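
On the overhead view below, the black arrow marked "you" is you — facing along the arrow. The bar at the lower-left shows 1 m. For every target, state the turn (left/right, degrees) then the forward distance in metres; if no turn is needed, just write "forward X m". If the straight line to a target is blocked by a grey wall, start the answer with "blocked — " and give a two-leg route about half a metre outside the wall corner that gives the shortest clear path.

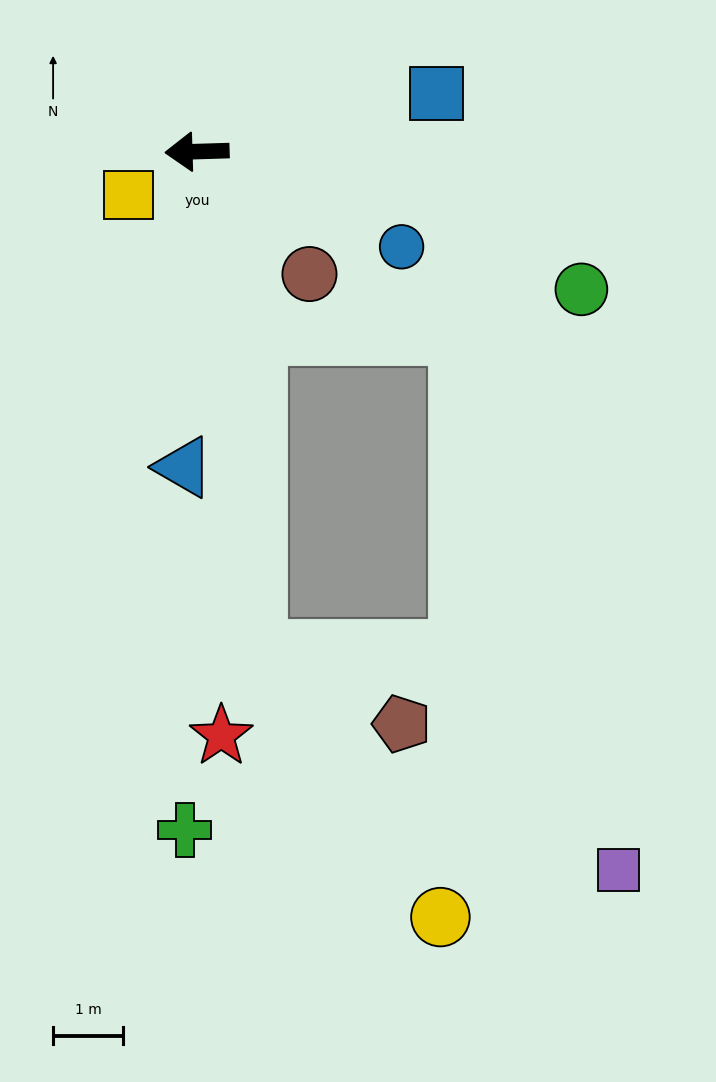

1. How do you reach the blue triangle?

turn left 86°, forward 4.5 m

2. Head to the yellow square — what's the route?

turn left 30°, forward 1.2 m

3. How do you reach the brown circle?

turn left 131°, forward 2.4 m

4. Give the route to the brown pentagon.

blocked — turn left 95°, forward 7.2 m, then turn left 56°, forward 2.3 m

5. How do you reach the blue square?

turn right 168°, forward 3.5 m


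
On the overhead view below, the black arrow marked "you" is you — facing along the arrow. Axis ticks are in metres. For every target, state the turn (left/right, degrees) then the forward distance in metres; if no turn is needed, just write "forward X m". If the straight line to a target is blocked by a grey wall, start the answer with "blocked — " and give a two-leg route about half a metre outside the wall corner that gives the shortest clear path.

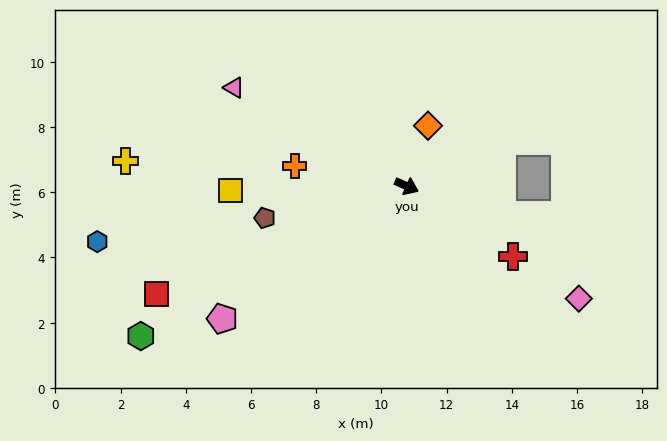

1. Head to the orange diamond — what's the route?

turn left 95°, forward 2.0 m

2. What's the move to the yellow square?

turn right 154°, forward 5.4 m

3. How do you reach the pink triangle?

turn left 174°, forward 6.1 m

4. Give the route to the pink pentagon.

turn right 120°, forward 7.0 m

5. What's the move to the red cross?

turn right 10°, forward 3.9 m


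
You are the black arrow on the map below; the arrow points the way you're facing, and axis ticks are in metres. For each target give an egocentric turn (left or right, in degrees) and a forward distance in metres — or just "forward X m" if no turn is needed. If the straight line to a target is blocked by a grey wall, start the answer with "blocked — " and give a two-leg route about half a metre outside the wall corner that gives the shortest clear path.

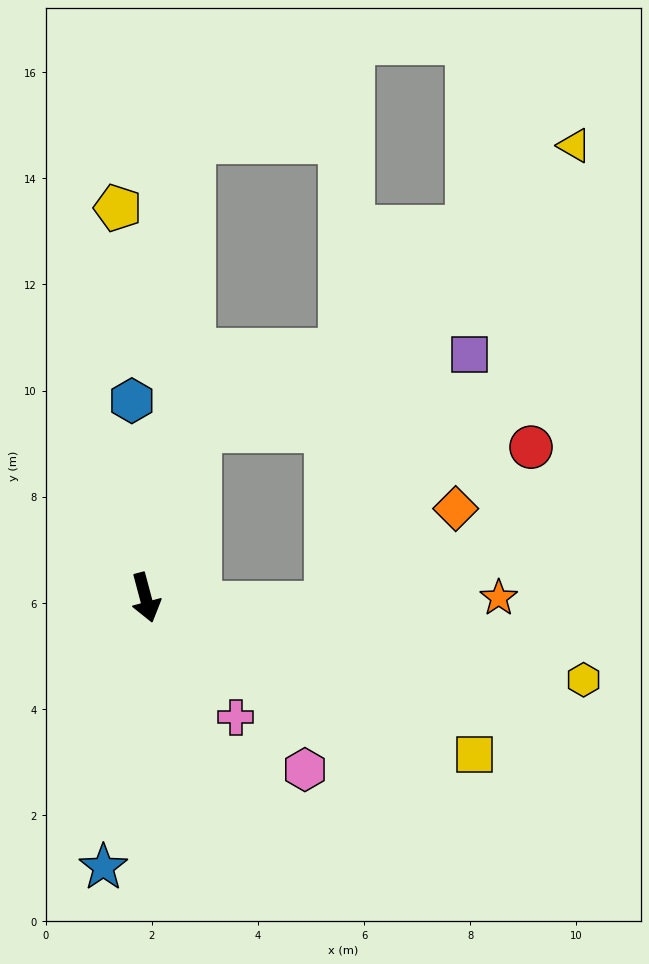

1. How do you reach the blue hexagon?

turn left 169°, forward 3.7 m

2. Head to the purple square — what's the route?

blocked — turn left 147°, forward 3.3 m, then turn right 56°, forward 5.3 m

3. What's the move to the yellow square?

turn left 50°, forward 6.9 m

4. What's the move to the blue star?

turn right 24°, forward 5.1 m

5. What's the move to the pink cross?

turn left 22°, forward 2.8 m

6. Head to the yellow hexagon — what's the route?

turn left 64°, forward 8.4 m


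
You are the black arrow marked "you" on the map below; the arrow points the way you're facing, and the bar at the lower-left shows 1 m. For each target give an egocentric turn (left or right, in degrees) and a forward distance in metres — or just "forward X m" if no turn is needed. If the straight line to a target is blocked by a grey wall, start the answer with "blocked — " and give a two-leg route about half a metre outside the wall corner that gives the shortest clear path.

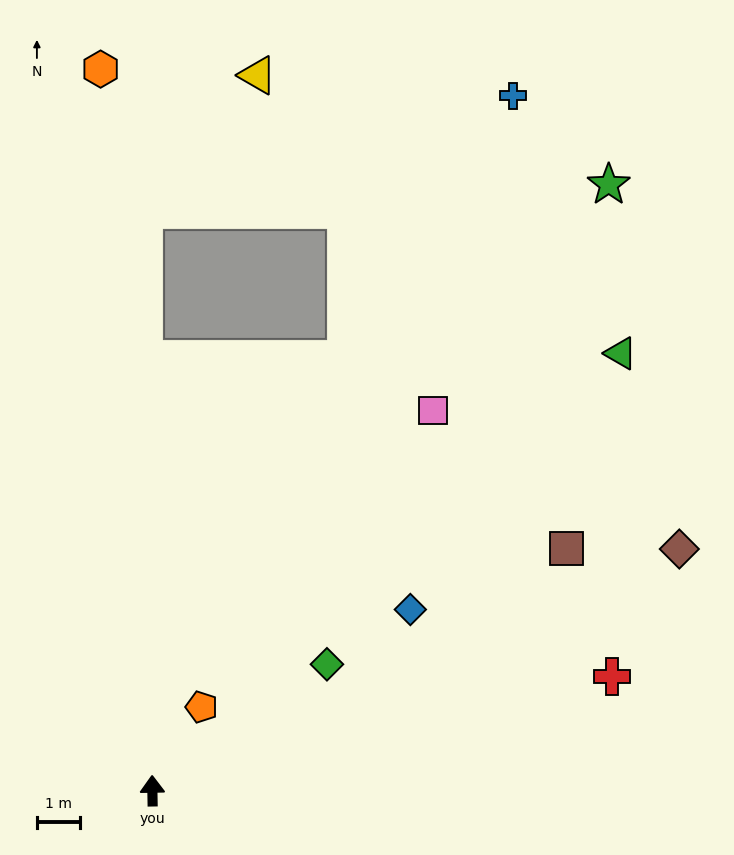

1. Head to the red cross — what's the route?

turn right 77°, forward 11.0 m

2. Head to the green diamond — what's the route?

turn right 55°, forward 5.0 m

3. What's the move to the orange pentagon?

turn right 31°, forward 2.3 m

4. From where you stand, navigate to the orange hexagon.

turn left 3°, forward 16.9 m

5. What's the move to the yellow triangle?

blocked — forward 13.5 m, then turn right 41°, forward 4.1 m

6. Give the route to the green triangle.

turn right 48°, forward 14.9 m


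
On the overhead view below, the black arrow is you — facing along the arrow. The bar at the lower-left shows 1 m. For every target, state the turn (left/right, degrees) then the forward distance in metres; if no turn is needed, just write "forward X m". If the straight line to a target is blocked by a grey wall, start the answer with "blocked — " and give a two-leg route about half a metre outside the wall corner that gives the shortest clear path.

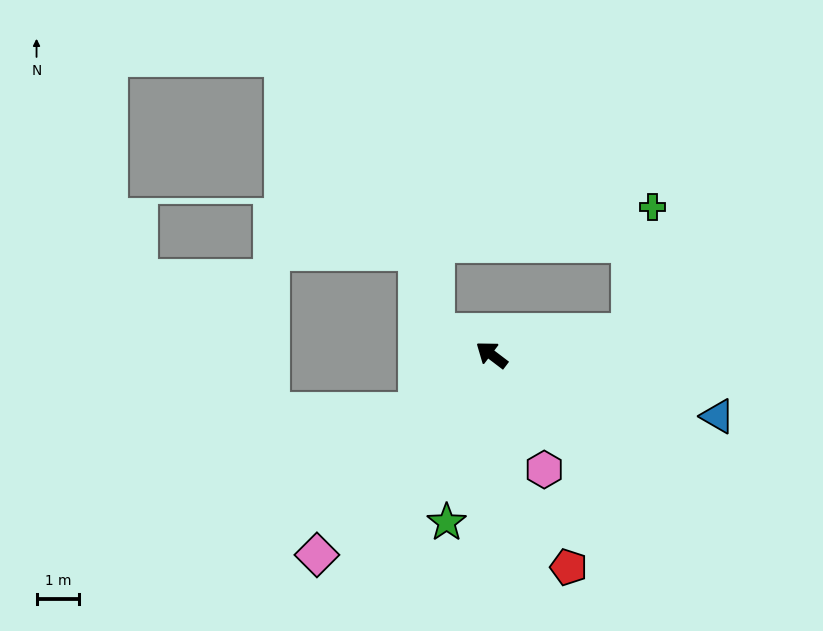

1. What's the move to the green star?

turn left 112°, forward 4.1 m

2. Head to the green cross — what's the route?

blocked — turn right 133°, forward 3.3 m, then turn left 70°, forward 3.0 m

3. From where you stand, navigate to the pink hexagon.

turn left 152°, forward 3.0 m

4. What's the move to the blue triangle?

turn right 158°, forward 5.5 m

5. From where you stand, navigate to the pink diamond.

turn left 86°, forward 6.2 m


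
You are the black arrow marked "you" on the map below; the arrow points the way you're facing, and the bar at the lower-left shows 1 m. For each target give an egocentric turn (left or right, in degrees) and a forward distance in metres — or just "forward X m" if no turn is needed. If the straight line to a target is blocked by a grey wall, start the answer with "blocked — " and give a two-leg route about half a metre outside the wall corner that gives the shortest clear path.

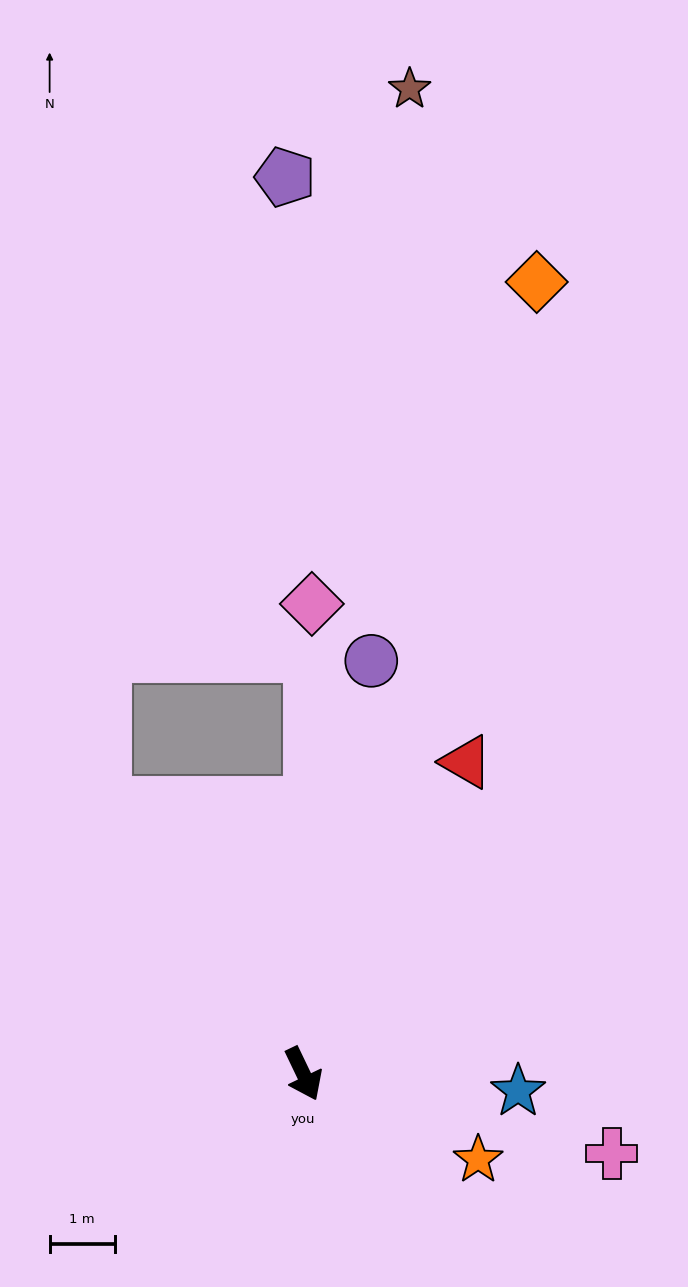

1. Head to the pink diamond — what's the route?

turn left 153°, forward 7.2 m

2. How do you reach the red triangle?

turn left 127°, forward 5.4 m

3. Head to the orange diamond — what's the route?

turn left 138°, forward 12.7 m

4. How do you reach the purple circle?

turn left 145°, forward 6.4 m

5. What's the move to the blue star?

turn left 60°, forward 3.3 m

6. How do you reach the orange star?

turn left 38°, forward 3.0 m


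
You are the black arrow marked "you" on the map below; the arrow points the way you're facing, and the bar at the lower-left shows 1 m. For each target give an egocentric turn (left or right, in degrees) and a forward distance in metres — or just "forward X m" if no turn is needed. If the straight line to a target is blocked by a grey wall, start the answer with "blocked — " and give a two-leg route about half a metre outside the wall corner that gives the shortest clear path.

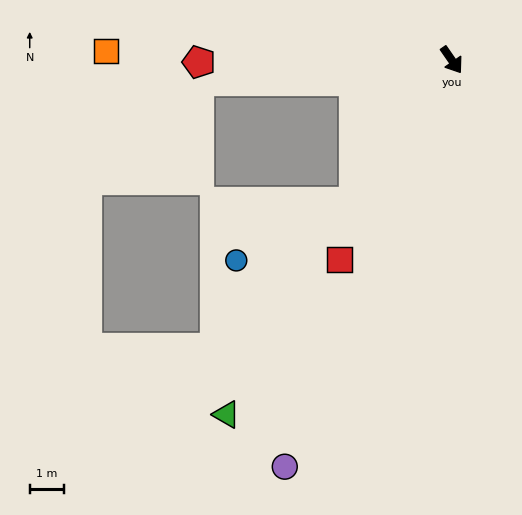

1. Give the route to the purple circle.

turn right 57°, forward 12.7 m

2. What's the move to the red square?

turn right 64°, forward 6.6 m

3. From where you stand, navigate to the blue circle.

blocked — turn right 69°, forward 5.0 m, then turn right 29°, forward 3.8 m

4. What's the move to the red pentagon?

turn right 124°, forward 7.3 m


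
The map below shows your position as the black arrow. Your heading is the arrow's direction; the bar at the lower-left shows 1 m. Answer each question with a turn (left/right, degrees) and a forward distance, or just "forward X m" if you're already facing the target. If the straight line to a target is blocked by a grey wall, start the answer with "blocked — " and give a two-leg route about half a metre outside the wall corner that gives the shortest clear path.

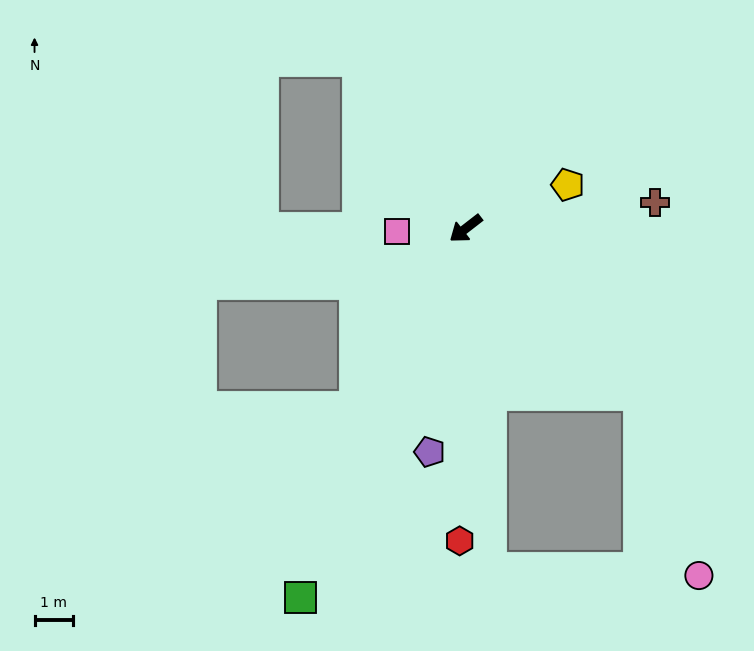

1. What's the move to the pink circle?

blocked — turn left 98°, forward 6.2 m, then turn right 27°, forward 4.9 m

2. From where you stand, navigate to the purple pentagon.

turn left 43°, forward 5.8 m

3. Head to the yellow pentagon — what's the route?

turn left 165°, forward 2.9 m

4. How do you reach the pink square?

turn right 35°, forward 1.8 m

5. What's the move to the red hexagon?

turn left 51°, forward 8.0 m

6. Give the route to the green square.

turn left 28°, forward 10.4 m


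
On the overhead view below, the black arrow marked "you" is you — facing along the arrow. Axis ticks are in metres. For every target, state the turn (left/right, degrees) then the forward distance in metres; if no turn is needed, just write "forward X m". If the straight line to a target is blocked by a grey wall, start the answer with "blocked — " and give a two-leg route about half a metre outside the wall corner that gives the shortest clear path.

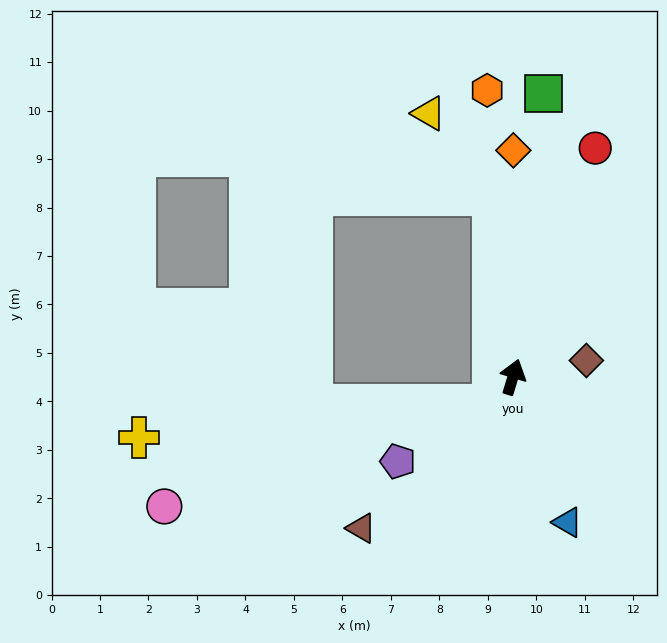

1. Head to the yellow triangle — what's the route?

blocked — turn left 23°, forward 3.8 m, then turn left 32°, forward 2.2 m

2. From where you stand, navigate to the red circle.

turn right 3°, forward 5.0 m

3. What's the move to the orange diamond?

turn left 17°, forward 4.7 m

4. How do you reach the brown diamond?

turn right 60°, forward 1.6 m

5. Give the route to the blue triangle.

turn right 142°, forward 3.2 m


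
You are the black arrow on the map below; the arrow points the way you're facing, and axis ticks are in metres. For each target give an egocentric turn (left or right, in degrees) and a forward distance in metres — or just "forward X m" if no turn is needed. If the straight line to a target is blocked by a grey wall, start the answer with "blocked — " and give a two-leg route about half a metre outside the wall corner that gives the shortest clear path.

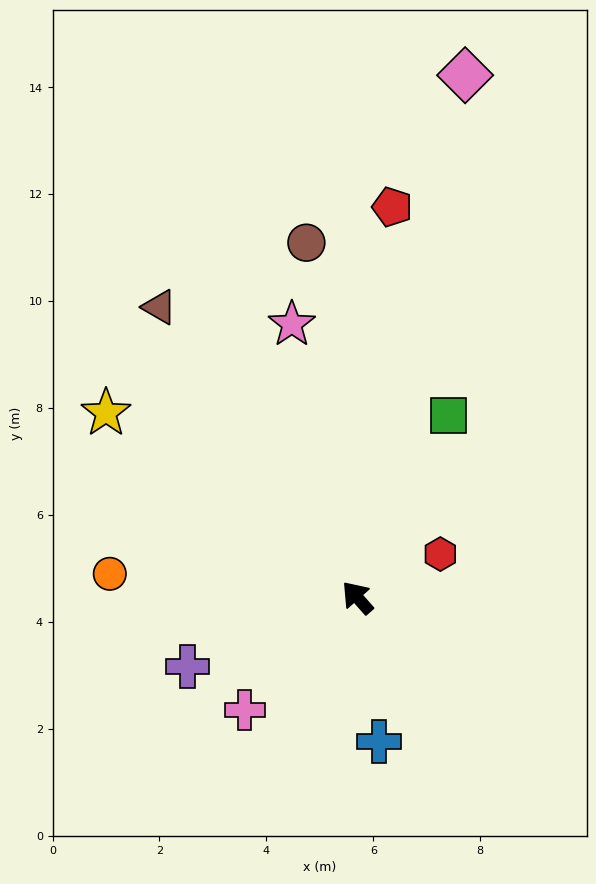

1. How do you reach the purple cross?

turn left 71°, forward 3.4 m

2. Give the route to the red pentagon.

turn right 47°, forward 7.3 m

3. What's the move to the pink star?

turn right 28°, forward 5.3 m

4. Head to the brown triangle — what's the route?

turn right 7°, forward 6.6 m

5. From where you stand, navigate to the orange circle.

turn left 43°, forward 4.7 m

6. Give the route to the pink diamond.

turn right 53°, forward 10.0 m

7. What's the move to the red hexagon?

turn right 104°, forward 1.8 m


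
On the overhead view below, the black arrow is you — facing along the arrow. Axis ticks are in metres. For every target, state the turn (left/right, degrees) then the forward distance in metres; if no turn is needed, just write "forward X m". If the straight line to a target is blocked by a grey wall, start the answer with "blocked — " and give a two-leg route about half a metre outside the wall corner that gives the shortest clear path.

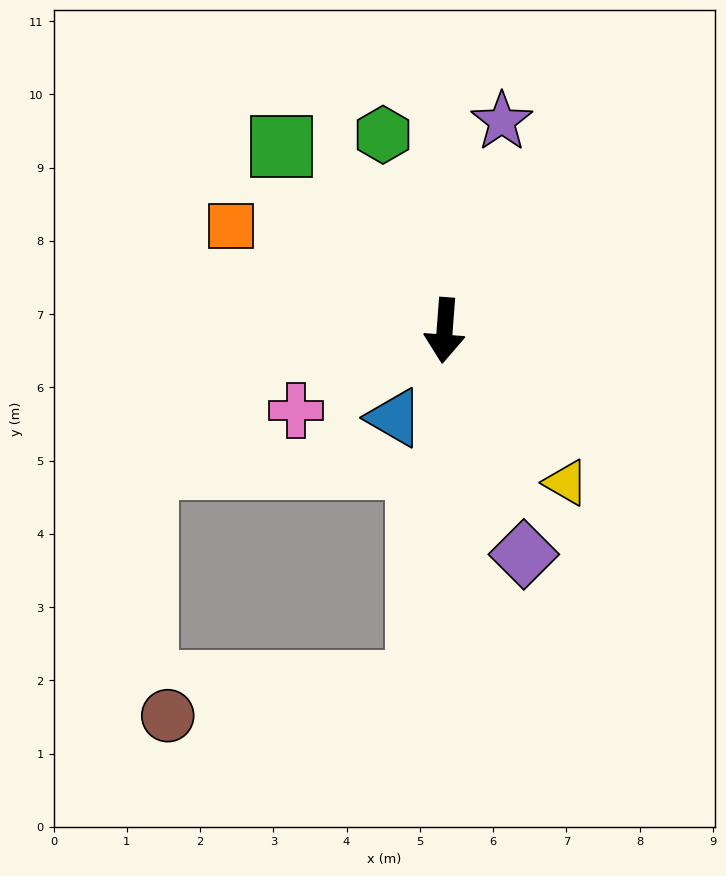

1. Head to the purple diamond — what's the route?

turn left 24°, forward 3.2 m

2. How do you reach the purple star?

turn left 169°, forward 3.0 m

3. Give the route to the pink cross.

turn right 57°, forward 2.3 m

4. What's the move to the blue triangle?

turn right 26°, forward 1.4 m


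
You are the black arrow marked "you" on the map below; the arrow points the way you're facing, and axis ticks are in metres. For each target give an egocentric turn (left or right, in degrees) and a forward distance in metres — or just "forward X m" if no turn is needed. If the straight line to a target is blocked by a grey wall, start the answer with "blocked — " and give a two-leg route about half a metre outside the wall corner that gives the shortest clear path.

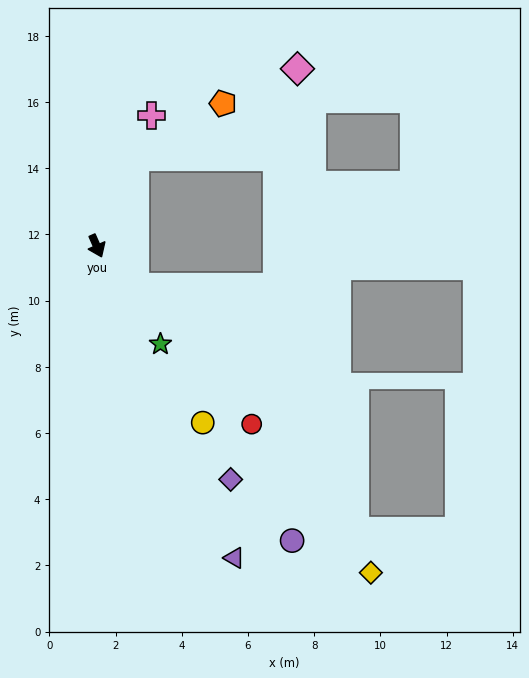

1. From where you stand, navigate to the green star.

turn left 9°, forward 3.5 m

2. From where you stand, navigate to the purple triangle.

forward 10.3 m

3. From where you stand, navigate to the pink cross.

turn left 134°, forward 4.3 m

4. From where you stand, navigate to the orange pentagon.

blocked — turn left 133°, forward 2.9 m, then turn right 36°, forward 3.1 m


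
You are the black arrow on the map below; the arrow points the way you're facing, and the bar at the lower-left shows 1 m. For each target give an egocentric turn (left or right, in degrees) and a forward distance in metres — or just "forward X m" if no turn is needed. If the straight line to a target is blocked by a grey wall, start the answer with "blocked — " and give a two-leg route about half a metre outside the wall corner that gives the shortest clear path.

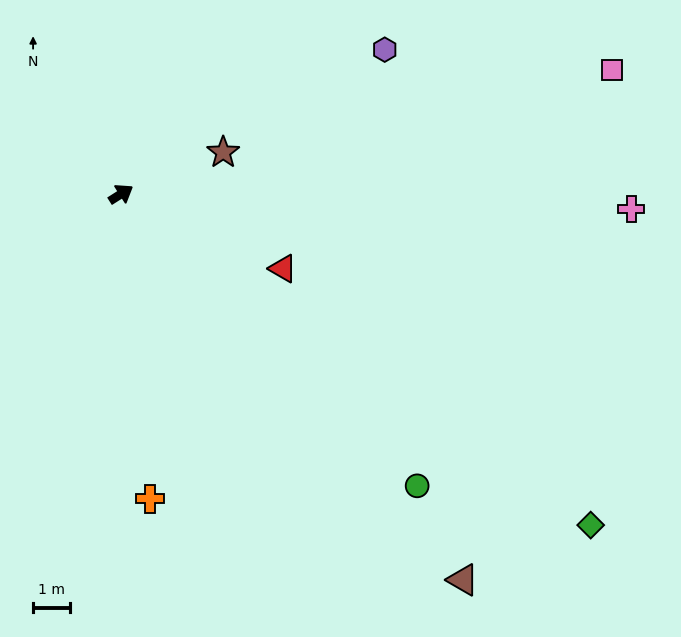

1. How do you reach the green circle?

turn right 77°, forward 11.4 m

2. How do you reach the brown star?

turn right 10°, forward 3.0 m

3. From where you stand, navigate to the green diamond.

turn right 68°, forward 15.7 m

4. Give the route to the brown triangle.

turn right 81°, forward 14.1 m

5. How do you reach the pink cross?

turn right 34°, forward 14.0 m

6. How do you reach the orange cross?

turn right 117°, forward 8.4 m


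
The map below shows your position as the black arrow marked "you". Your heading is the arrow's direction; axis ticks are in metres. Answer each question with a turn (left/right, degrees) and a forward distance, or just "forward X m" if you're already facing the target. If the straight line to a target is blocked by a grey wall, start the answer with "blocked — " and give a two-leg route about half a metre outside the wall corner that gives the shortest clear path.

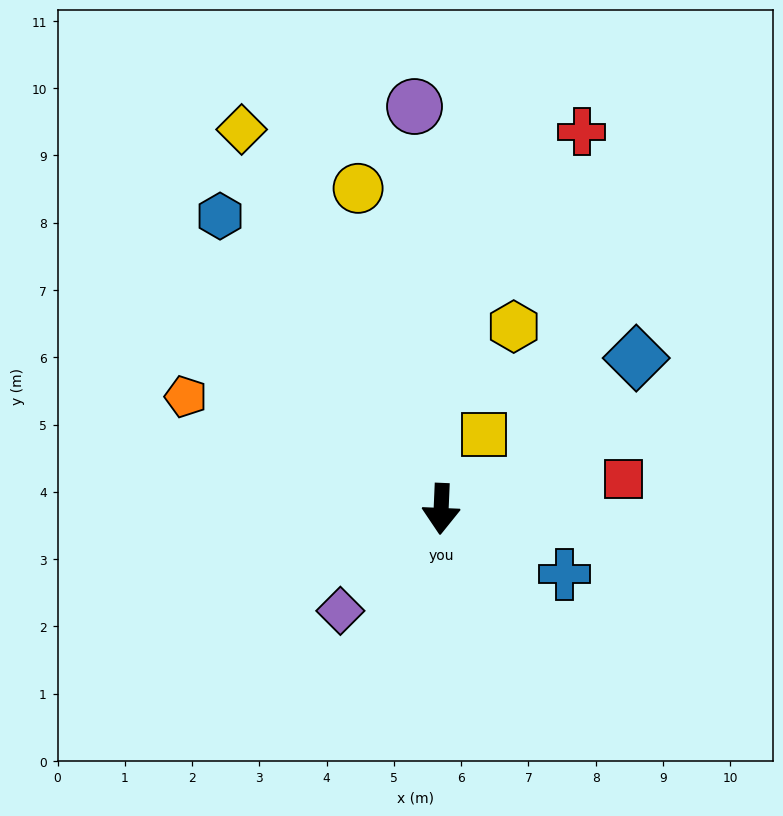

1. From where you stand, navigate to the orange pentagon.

turn right 111°, forward 4.1 m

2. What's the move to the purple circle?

turn right 174°, forward 6.0 m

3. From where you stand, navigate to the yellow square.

turn left 153°, forward 1.3 m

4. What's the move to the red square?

turn left 102°, forward 2.7 m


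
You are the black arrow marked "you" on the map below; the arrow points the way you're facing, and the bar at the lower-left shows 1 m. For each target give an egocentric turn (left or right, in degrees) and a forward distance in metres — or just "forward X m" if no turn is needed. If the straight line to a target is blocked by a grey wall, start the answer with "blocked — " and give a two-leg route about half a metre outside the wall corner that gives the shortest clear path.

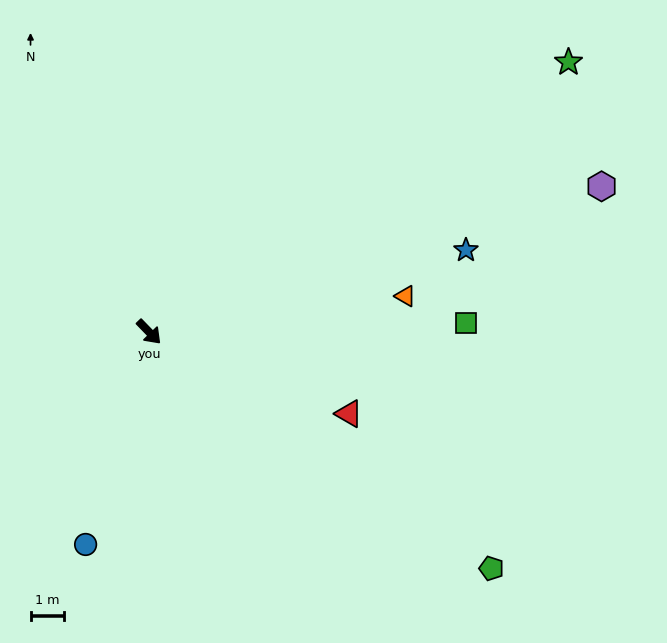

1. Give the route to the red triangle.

turn left 24°, forward 6.4 m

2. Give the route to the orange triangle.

turn left 54°, forward 7.6 m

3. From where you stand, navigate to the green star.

turn left 79°, forward 14.7 m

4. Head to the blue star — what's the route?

turn left 60°, forward 9.7 m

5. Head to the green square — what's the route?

turn left 47°, forward 9.4 m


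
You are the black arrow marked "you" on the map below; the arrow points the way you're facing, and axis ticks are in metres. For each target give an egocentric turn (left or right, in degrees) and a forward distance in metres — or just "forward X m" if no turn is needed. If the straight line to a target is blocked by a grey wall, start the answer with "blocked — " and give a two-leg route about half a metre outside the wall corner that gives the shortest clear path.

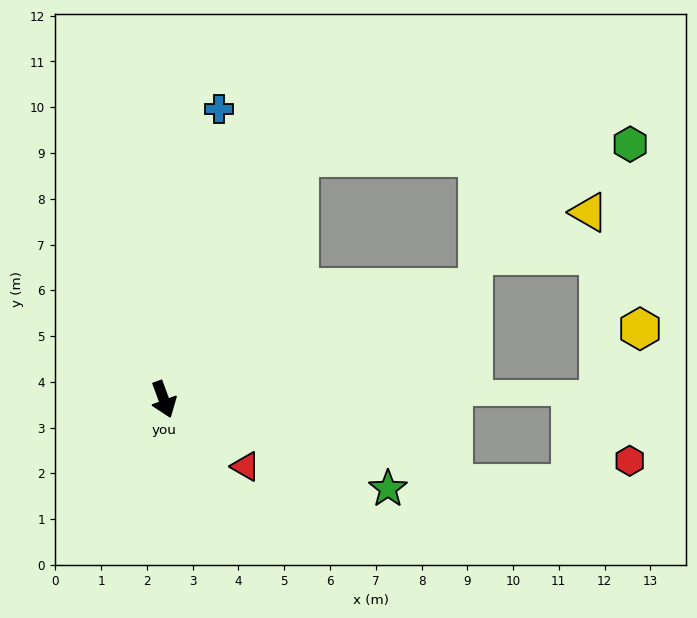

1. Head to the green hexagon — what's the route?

blocked — turn left 131°, forward 6.1 m, then turn right 59°, forward 7.2 m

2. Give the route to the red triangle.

turn left 30°, forward 2.3 m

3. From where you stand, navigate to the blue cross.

turn left 149°, forward 6.5 m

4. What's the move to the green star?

turn left 48°, forward 5.3 m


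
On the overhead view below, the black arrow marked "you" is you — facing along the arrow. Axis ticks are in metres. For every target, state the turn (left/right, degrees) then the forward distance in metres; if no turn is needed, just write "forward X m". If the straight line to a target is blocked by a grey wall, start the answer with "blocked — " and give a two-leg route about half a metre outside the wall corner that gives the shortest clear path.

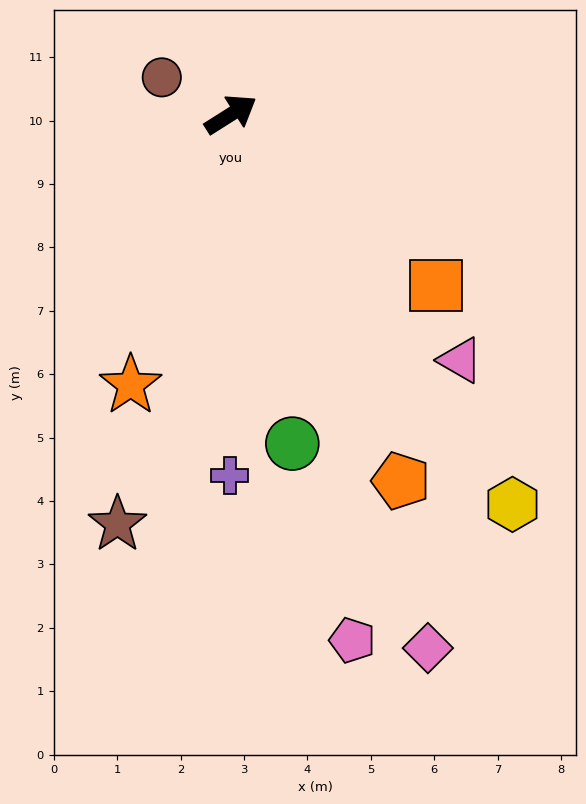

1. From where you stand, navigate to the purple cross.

turn right 122°, forward 5.7 m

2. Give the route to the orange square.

turn right 72°, forward 4.2 m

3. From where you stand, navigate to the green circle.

turn right 112°, forward 5.3 m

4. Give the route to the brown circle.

turn left 120°, forward 1.2 m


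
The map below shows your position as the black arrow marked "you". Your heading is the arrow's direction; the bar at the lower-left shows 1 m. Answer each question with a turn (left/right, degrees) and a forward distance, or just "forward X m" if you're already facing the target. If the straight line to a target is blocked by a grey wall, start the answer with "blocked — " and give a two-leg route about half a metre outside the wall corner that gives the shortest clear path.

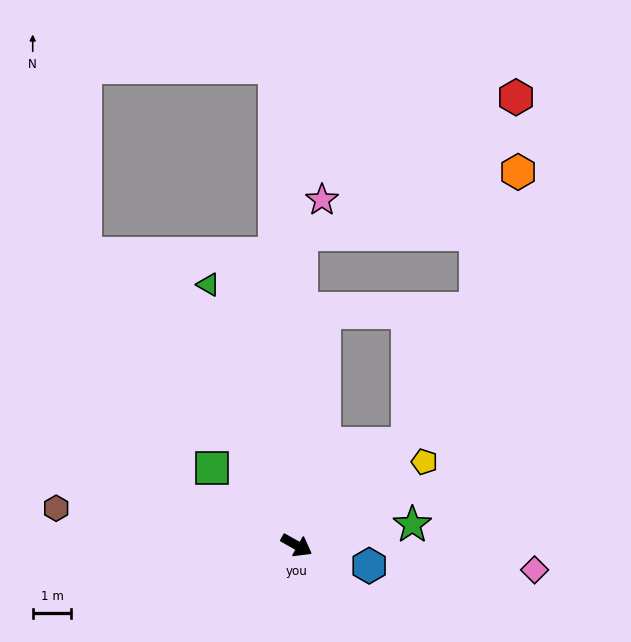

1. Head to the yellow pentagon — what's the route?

turn left 63°, forward 3.9 m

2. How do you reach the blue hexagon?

turn left 14°, forward 1.9 m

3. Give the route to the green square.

turn left 167°, forward 3.0 m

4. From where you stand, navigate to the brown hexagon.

turn right 159°, forward 6.3 m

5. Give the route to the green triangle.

turn left 138°, forward 7.1 m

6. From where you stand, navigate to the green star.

turn left 39°, forward 3.0 m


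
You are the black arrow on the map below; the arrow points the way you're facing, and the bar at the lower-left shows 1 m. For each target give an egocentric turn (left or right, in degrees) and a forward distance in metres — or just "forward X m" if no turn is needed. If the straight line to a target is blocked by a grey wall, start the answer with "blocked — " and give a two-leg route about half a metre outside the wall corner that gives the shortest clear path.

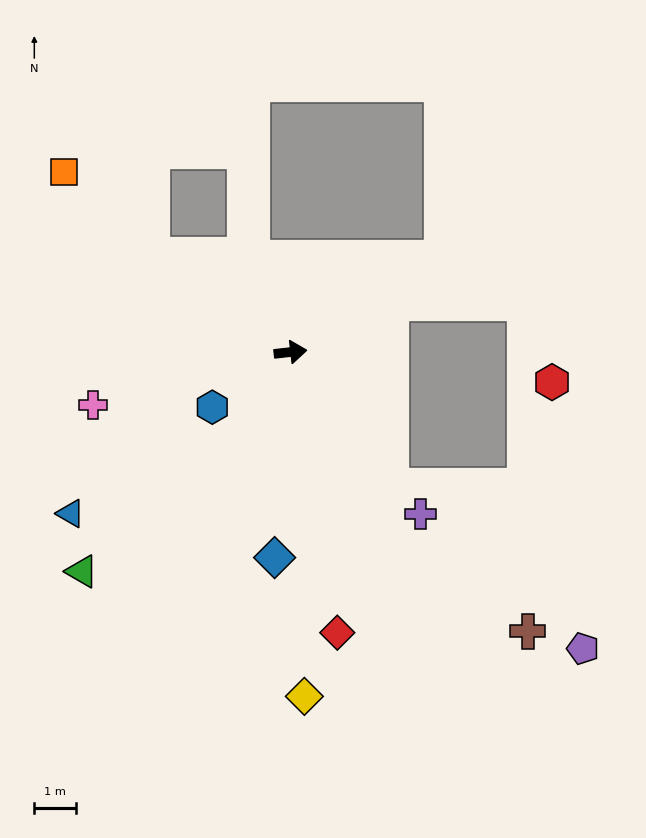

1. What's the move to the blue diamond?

turn right 101°, forward 4.9 m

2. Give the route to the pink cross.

turn right 171°, forward 4.9 m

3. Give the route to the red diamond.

turn right 87°, forward 6.8 m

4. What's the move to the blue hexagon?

turn right 151°, forward 2.3 m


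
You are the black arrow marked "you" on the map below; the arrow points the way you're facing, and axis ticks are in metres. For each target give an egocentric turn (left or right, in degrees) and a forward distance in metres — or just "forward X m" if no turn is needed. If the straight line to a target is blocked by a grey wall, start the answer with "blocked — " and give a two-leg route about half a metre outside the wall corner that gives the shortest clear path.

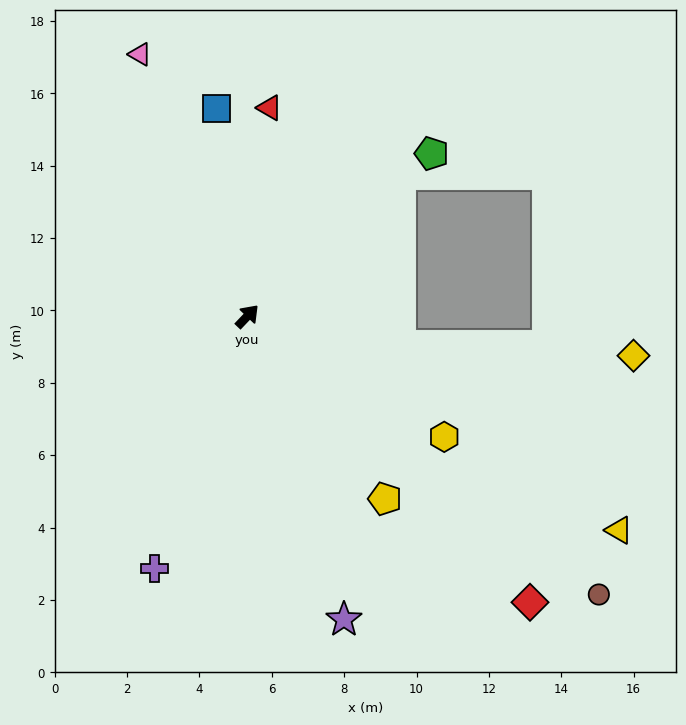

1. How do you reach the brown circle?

turn right 85°, forward 12.4 m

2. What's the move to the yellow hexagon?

turn right 78°, forward 6.4 m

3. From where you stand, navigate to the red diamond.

turn right 92°, forward 11.1 m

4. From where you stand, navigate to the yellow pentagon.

turn right 99°, forward 6.3 m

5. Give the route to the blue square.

turn left 52°, forward 5.8 m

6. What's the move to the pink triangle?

turn left 66°, forward 7.8 m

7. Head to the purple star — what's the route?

turn right 119°, forward 8.8 m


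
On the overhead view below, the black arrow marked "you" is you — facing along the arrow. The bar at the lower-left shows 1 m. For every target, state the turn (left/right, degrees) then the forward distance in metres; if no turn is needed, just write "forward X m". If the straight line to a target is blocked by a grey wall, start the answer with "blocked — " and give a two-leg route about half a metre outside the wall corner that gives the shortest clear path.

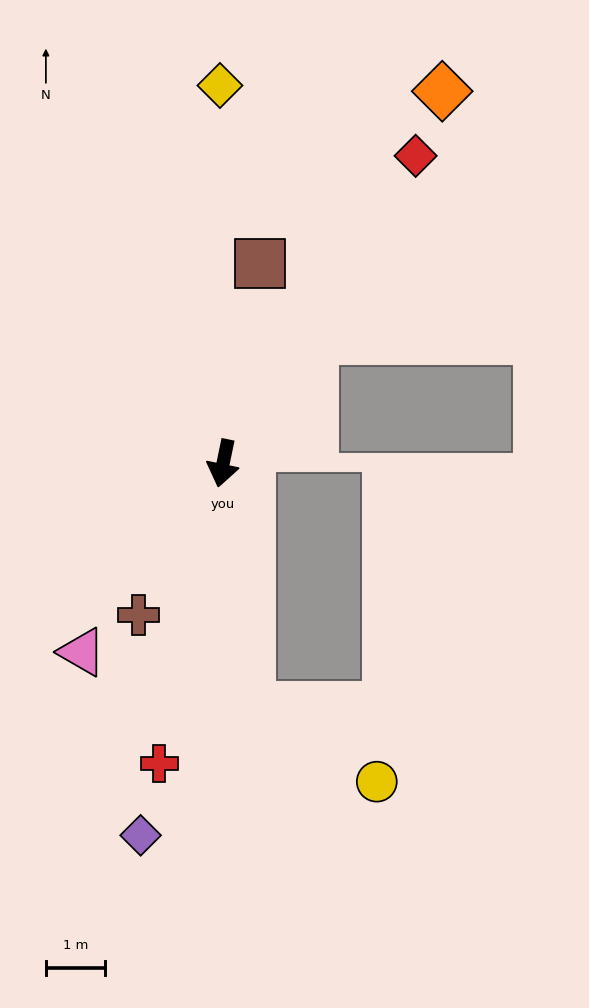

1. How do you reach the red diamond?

turn left 160°, forward 6.1 m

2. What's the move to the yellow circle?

blocked — turn left 18°, forward 4.2 m, then turn left 53°, forward 2.5 m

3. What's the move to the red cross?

forward 5.2 m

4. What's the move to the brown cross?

turn right 17°, forward 2.9 m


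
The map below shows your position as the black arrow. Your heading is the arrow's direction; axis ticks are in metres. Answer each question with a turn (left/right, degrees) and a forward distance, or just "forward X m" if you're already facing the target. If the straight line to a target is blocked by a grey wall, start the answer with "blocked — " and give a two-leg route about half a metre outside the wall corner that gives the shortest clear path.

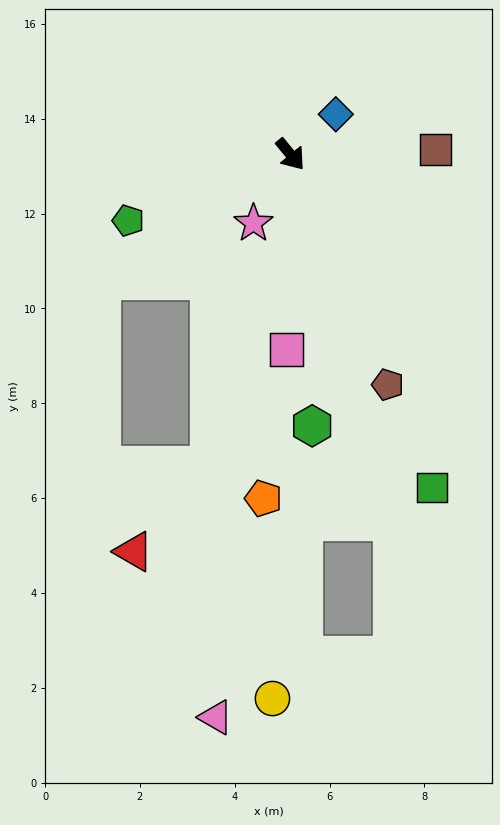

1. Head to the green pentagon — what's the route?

turn right 107°, forward 3.7 m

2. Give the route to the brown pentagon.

turn right 16°, forward 5.3 m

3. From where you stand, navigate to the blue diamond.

turn left 92°, forward 1.3 m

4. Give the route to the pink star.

turn right 68°, forward 1.6 m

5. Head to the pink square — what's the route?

turn right 41°, forward 4.1 m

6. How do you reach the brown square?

turn left 53°, forward 3.1 m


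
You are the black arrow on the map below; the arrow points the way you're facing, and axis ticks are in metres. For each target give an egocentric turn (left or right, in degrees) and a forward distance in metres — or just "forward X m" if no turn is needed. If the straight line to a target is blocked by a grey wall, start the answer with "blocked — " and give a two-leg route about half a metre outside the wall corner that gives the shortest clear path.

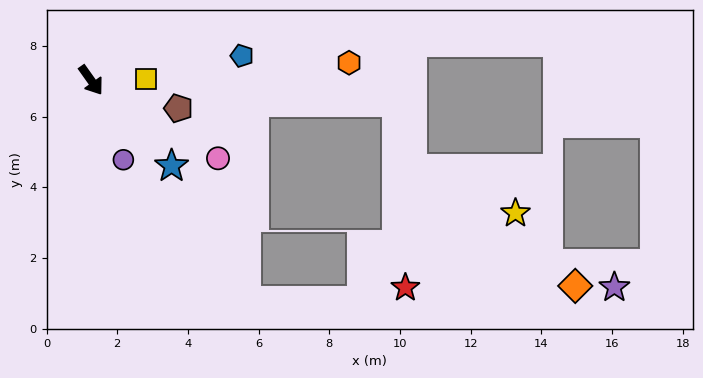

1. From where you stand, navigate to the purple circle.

turn right 13°, forward 2.4 m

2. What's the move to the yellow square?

turn left 56°, forward 1.6 m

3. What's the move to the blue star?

turn left 8°, forward 3.3 m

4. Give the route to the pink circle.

turn left 23°, forward 4.2 m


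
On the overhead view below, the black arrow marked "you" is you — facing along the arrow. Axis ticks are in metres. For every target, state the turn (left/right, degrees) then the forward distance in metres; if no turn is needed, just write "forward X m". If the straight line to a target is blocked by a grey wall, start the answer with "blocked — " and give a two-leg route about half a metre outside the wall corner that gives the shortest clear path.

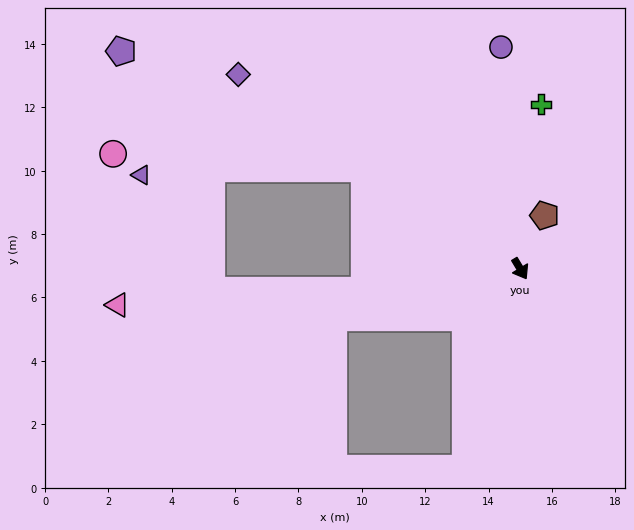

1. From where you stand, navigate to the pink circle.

blocked — turn right 154°, forward 5.9 m, then turn left 30°, forward 7.9 m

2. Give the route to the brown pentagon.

turn left 124°, forward 1.8 m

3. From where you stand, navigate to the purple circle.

turn left 154°, forward 7.0 m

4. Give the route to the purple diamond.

turn right 156°, forward 10.8 m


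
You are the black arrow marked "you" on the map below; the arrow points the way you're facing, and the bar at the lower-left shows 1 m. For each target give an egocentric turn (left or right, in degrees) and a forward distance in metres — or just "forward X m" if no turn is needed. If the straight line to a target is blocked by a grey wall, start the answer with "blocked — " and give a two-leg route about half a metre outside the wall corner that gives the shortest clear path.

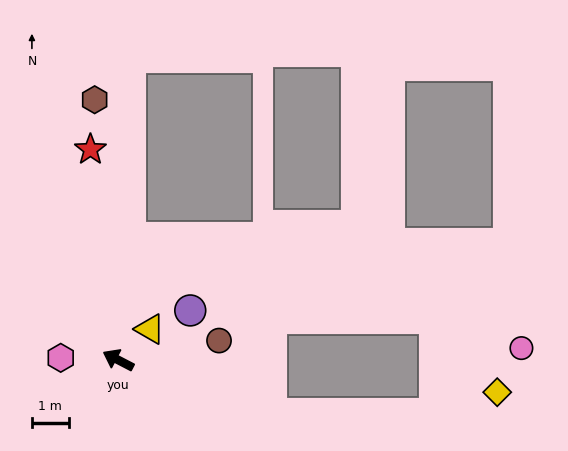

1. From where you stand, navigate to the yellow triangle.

turn right 108°, forward 1.2 m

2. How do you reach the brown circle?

turn right 142°, forward 2.8 m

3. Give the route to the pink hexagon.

turn left 25°, forward 1.6 m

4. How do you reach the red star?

turn right 55°, forward 5.8 m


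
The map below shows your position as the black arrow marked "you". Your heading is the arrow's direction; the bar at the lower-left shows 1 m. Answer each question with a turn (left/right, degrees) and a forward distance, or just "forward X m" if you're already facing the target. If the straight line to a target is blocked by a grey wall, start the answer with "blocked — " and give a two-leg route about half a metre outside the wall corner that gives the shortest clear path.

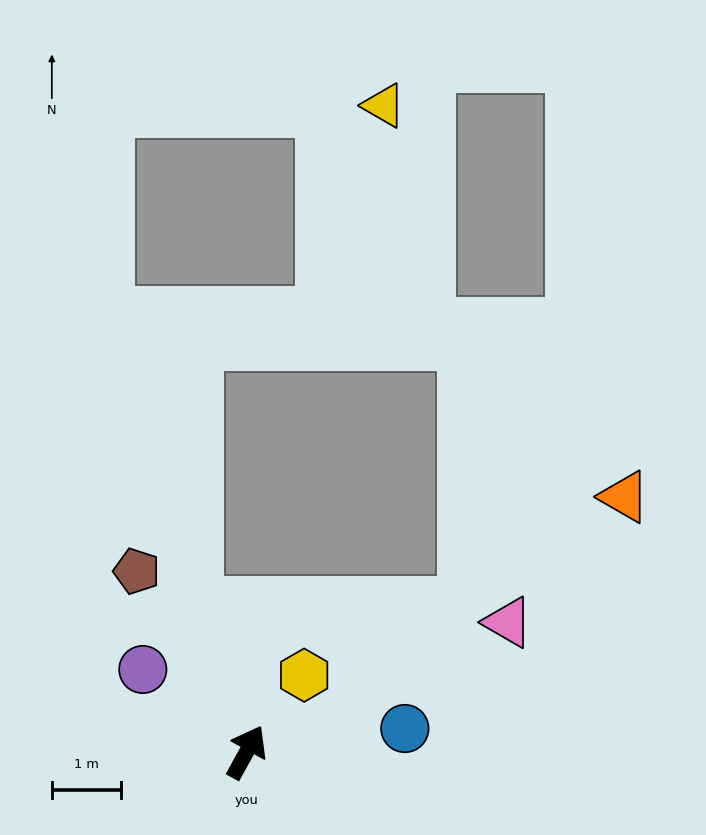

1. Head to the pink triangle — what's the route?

turn right 35°, forward 4.2 m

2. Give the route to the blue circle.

turn right 53°, forward 2.3 m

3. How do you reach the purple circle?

turn left 80°, forward 1.9 m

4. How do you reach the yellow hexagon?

turn right 8°, forward 1.4 m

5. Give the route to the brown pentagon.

turn left 60°, forward 3.1 m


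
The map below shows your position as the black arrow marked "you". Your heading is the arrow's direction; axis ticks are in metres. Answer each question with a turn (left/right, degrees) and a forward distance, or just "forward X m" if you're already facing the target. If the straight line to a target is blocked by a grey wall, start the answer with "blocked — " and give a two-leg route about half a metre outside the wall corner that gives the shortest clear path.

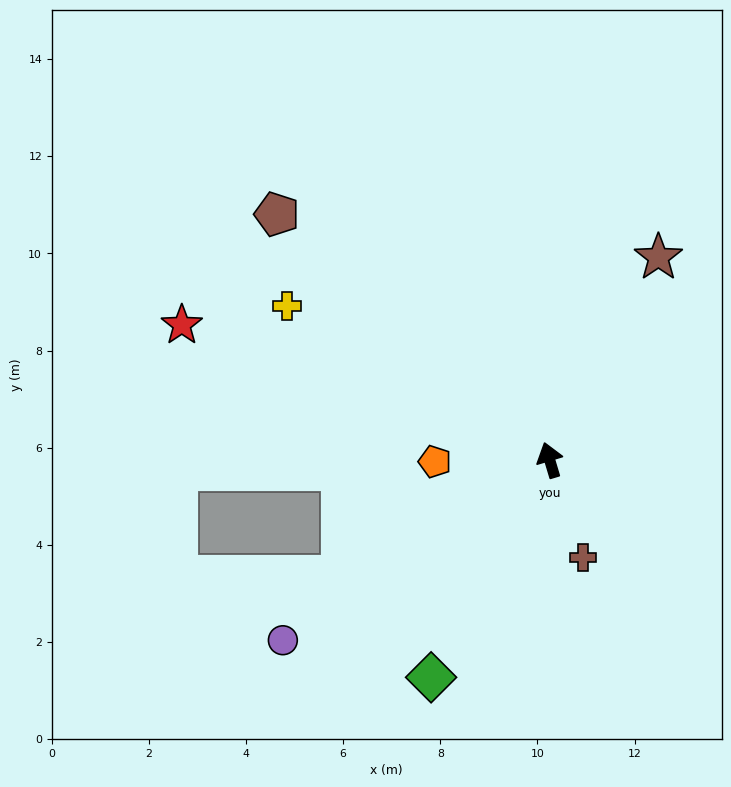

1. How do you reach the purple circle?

turn left 107°, forward 6.6 m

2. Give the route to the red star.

turn left 53°, forward 8.1 m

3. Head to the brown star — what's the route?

turn right 45°, forward 4.7 m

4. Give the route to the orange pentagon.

turn left 74°, forward 2.4 m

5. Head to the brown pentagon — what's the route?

turn left 31°, forward 7.6 m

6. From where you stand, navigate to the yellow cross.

turn left 43°, forward 6.3 m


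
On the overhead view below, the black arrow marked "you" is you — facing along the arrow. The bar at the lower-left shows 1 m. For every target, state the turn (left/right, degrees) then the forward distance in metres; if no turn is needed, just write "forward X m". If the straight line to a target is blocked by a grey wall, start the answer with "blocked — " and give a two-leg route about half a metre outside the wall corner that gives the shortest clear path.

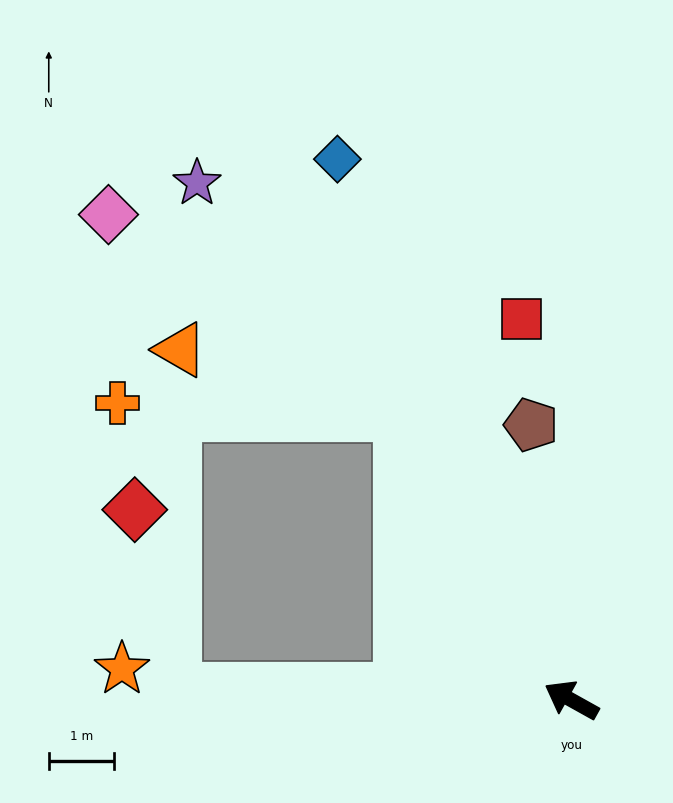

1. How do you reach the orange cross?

blocked — turn right 30°, forward 5.1 m, then turn left 57°, forward 4.4 m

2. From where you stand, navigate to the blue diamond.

turn right 37°, forward 9.0 m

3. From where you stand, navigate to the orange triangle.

blocked — turn right 30°, forward 5.1 m, then turn left 43°, forward 3.5 m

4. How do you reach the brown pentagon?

turn right 53°, forward 4.3 m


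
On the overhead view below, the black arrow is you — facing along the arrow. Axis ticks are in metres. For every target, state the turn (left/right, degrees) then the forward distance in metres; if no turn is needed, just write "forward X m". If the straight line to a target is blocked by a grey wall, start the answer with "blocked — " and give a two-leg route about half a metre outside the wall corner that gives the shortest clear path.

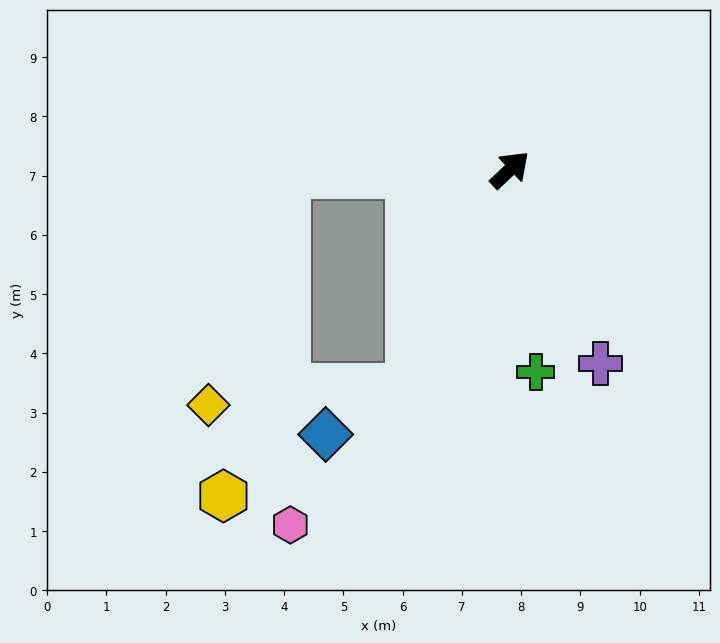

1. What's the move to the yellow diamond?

blocked — turn right 158°, forward 4.1 m, then turn right 61°, forward 3.4 m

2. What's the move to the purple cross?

turn right 108°, forward 3.6 m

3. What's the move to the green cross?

turn right 126°, forward 3.4 m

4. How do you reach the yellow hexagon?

blocked — turn left 138°, forward 3.8 m, then turn left 78°, forward 5.5 m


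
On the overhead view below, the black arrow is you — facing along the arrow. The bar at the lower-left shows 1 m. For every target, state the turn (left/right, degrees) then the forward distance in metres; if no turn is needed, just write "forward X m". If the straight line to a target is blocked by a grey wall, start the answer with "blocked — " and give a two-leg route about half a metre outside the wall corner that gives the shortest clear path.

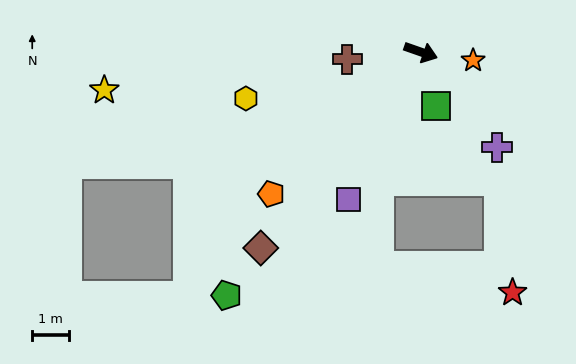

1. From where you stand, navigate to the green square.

turn right 55°, forward 1.5 m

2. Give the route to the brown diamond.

turn right 110°, forward 6.9 m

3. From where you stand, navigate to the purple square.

turn right 97°, forward 4.5 m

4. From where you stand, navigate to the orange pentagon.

turn right 117°, forward 5.7 m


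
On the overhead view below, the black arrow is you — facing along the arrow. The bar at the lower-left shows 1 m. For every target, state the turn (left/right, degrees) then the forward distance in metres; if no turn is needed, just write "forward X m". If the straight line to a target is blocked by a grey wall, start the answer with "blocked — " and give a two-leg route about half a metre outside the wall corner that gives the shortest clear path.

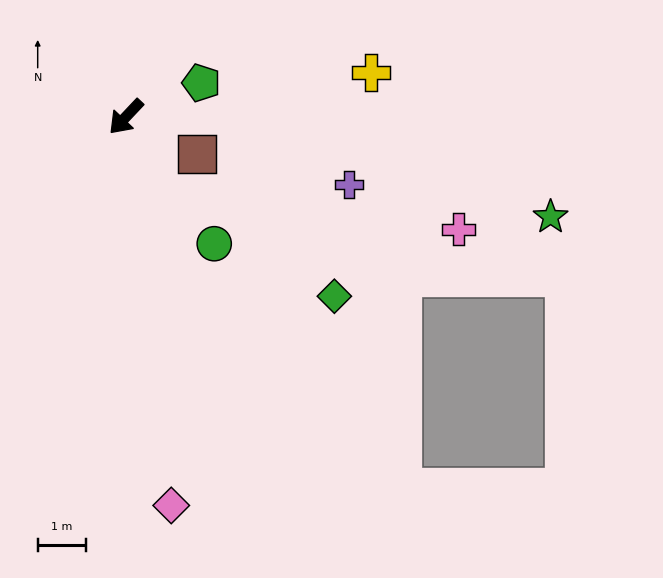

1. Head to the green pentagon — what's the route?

turn left 158°, forward 1.7 m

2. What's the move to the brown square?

turn left 106°, forward 1.7 m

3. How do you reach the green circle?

turn left 78°, forward 3.2 m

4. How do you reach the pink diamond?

turn left 50°, forward 8.1 m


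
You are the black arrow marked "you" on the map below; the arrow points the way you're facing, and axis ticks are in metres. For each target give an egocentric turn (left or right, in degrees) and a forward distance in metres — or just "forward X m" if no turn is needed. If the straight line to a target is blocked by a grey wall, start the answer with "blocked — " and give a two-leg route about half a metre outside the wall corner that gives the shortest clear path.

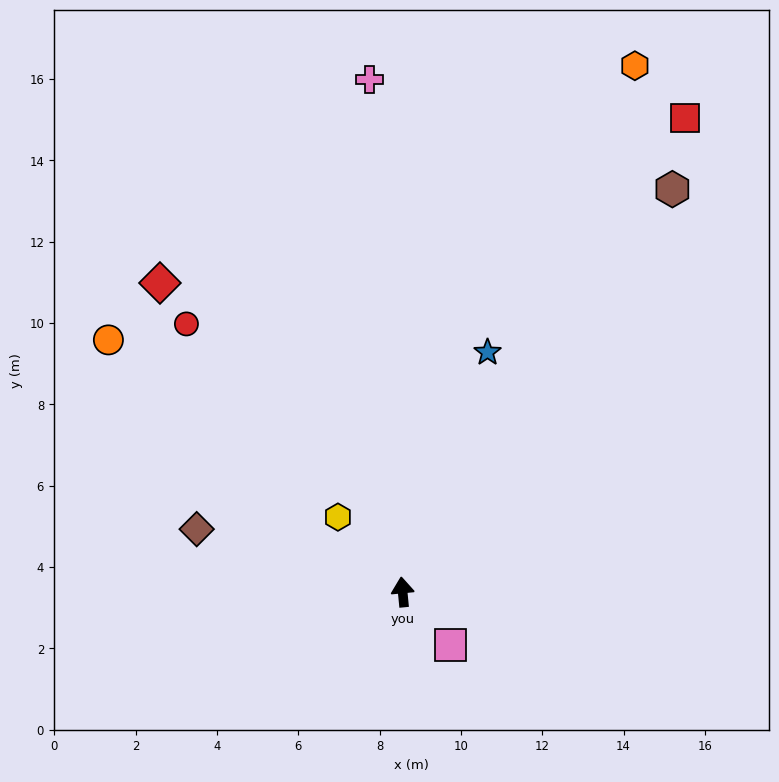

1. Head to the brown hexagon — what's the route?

turn right 39°, forward 11.9 m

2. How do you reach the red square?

turn right 36°, forward 13.6 m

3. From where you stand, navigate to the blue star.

turn right 25°, forward 6.3 m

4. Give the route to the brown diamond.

turn left 68°, forward 5.3 m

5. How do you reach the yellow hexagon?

turn left 35°, forward 2.4 m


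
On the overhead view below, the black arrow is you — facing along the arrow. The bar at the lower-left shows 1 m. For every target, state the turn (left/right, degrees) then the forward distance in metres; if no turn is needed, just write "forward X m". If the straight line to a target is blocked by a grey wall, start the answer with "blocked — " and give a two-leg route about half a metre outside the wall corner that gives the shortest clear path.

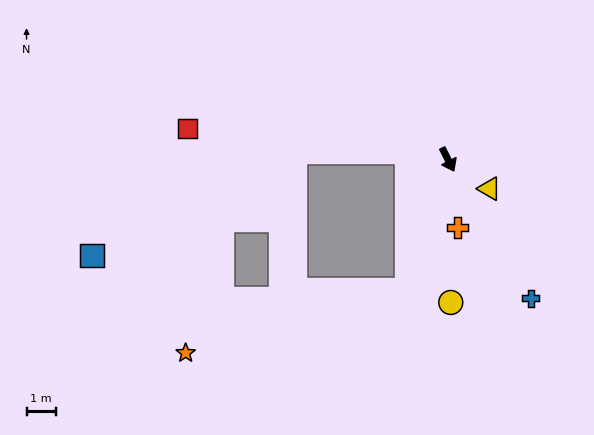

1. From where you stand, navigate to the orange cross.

turn right 19°, forward 2.3 m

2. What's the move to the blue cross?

turn left 4°, forward 5.5 m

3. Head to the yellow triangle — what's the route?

turn left 28°, forward 1.7 m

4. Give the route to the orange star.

blocked — turn right 44°, forward 4.7 m, then turn right 57°, forward 7.8 m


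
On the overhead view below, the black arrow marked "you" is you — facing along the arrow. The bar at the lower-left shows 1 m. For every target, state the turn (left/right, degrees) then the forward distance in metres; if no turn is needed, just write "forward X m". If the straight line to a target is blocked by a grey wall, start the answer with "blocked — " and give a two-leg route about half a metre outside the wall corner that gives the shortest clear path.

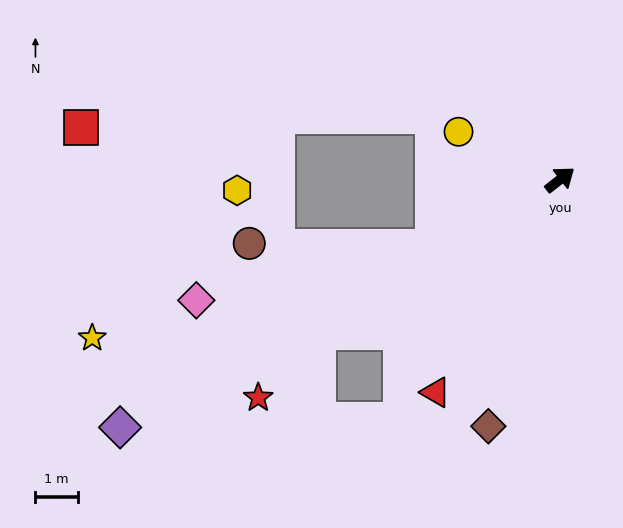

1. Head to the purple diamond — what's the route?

turn left 171°, forward 12.0 m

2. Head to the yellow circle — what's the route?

turn left 117°, forward 2.7 m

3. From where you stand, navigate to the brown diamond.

turn right 144°, forward 6.1 m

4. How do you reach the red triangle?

turn right 158°, forward 5.9 m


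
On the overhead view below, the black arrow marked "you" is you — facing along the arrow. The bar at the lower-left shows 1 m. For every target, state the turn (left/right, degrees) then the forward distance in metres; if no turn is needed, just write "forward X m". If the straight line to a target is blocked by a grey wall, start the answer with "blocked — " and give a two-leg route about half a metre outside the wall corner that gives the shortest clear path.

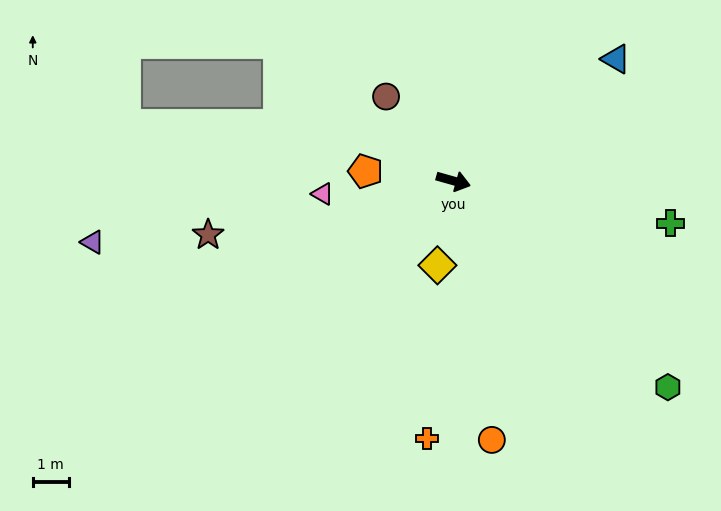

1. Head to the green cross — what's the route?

turn left 5°, forward 6.1 m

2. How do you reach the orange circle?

turn right 66°, forward 7.2 m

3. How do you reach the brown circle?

turn left 144°, forward 3.0 m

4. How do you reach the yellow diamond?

turn right 85°, forward 2.4 m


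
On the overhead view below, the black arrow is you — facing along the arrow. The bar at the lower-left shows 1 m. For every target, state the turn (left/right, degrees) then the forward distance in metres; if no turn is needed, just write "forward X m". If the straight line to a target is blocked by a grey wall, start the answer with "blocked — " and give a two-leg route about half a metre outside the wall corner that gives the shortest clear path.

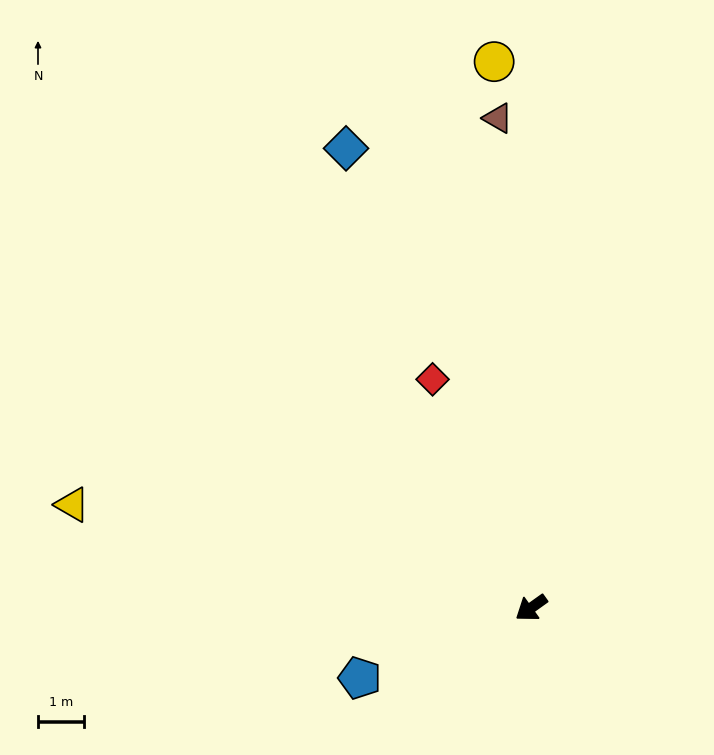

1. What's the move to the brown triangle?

turn right 122°, forward 10.6 m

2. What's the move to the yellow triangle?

turn right 48°, forward 10.1 m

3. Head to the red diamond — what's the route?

turn right 102°, forward 5.4 m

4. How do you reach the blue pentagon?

turn right 13°, forward 4.0 m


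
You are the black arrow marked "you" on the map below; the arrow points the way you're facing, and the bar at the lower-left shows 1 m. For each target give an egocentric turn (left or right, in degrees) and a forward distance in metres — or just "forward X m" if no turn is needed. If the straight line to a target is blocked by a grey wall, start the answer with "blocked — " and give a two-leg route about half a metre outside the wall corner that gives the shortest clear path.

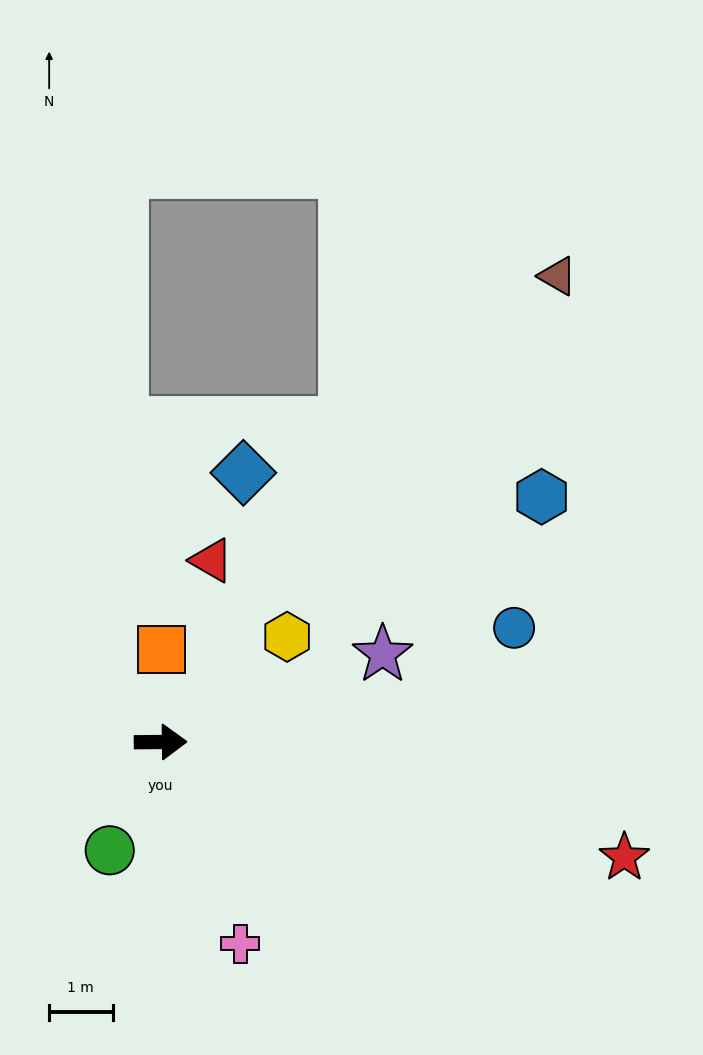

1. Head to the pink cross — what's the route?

turn right 69°, forward 3.4 m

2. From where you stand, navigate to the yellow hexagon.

turn left 39°, forward 2.6 m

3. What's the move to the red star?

turn right 15°, forward 7.5 m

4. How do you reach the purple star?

turn left 21°, forward 3.8 m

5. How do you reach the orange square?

turn left 89°, forward 1.5 m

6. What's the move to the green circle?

turn right 116°, forward 1.9 m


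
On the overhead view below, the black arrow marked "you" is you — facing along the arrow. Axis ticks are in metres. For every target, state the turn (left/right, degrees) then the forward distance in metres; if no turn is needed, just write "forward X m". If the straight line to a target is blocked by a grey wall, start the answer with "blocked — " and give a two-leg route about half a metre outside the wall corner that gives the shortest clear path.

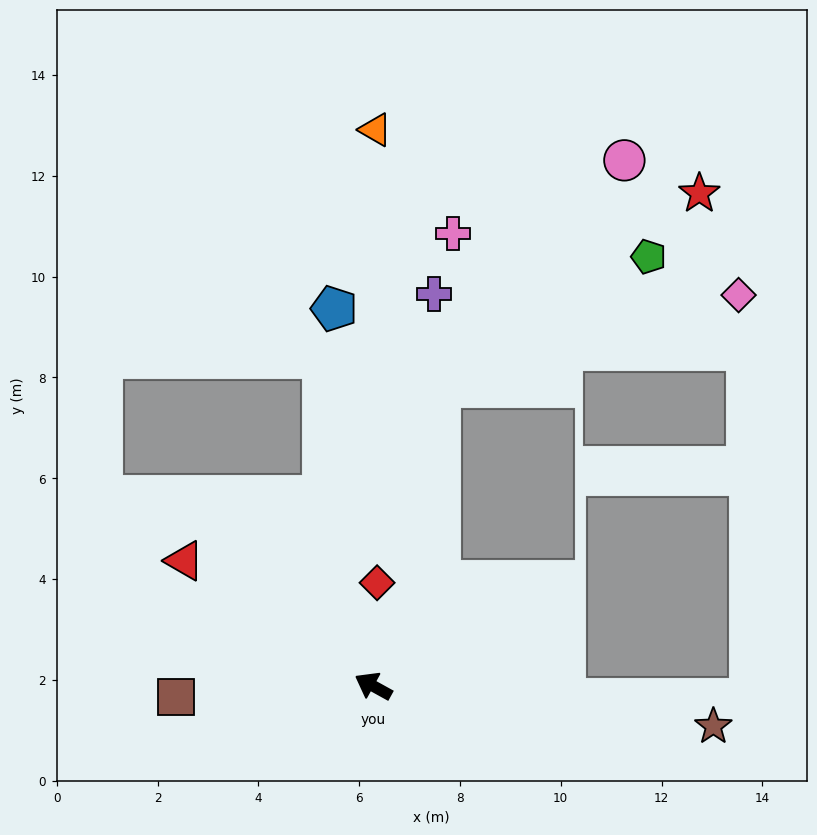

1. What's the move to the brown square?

turn left 32°, forward 3.9 m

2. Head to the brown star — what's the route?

turn right 158°, forward 6.8 m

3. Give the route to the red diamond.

turn right 63°, forward 2.1 m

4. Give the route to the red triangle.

turn right 5°, forward 4.5 m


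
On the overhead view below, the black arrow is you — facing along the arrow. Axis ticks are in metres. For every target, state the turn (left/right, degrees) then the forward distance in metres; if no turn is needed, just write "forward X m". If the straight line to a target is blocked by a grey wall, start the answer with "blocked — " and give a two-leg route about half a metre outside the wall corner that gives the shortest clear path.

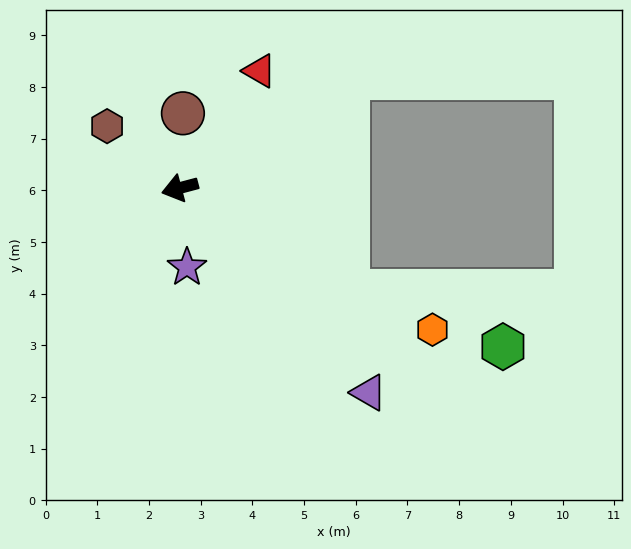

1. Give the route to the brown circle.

turn right 107°, forward 1.4 m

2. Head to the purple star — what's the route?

turn left 80°, forward 1.5 m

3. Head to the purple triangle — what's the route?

turn left 118°, forward 5.4 m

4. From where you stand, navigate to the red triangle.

turn right 139°, forward 2.7 m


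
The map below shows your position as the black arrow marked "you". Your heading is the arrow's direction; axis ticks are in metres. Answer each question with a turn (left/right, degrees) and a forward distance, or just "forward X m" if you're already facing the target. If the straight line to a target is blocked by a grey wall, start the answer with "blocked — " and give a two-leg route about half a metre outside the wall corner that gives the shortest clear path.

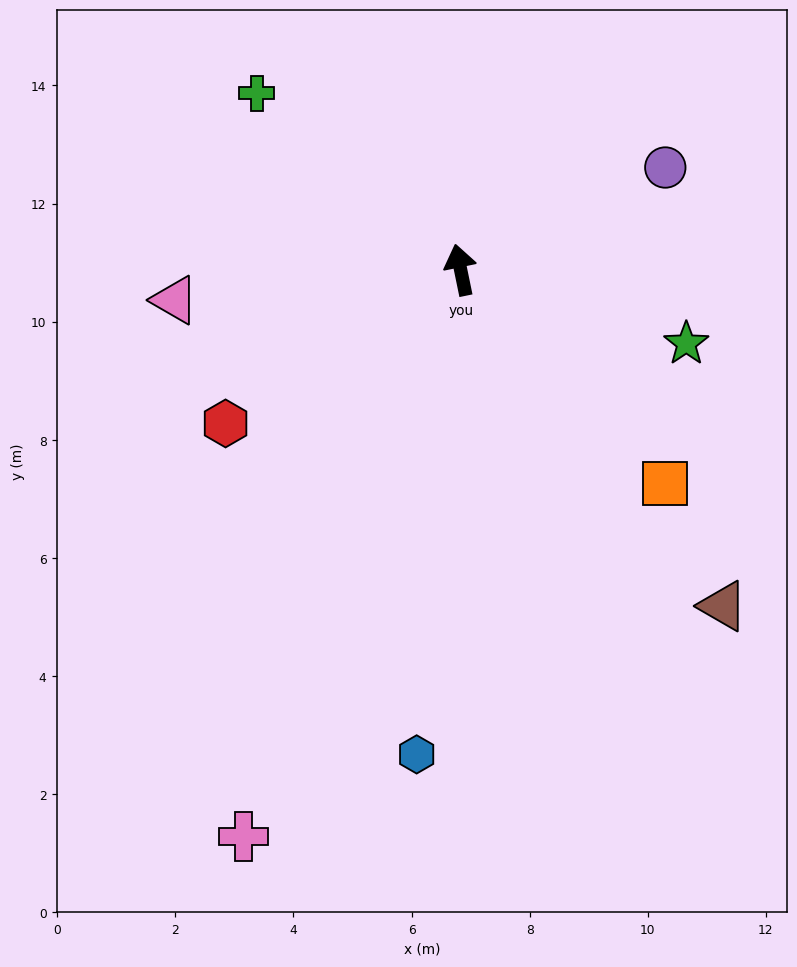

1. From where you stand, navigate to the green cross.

turn left 37°, forward 4.6 m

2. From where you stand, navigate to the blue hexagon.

turn left 163°, forward 8.2 m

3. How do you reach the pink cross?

turn left 147°, forward 10.3 m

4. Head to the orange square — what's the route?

turn right 148°, forward 5.0 m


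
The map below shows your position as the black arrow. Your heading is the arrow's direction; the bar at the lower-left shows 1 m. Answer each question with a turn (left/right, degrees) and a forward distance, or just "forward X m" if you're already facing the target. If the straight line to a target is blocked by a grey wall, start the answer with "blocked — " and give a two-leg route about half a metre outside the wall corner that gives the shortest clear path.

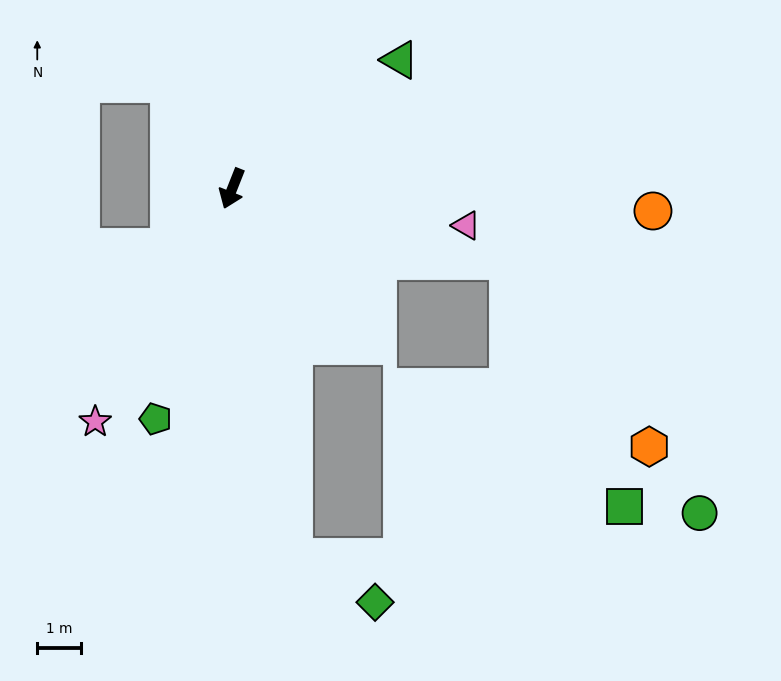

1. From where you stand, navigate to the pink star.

turn right 9°, forward 6.2 m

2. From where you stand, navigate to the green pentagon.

turn left 3°, forward 5.5 m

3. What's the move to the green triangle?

turn left 149°, forward 4.8 m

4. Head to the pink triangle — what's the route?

turn left 103°, forward 5.4 m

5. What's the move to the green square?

blocked — turn left 97°, forward 6.5 m, then turn right 50°, forward 6.2 m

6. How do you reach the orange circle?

turn left 109°, forward 9.6 m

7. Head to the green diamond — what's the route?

blocked — turn left 31°, forward 8.5 m, then turn left 51°, forward 2.1 m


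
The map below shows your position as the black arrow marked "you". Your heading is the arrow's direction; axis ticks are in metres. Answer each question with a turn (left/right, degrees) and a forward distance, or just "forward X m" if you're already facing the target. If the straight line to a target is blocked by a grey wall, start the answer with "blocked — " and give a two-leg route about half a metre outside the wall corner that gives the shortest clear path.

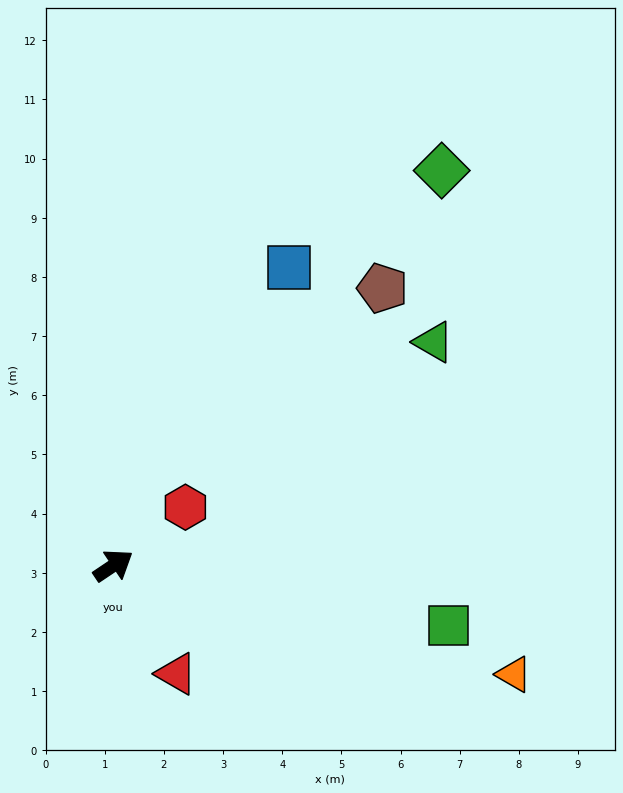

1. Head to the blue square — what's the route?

turn left 26°, forward 5.8 m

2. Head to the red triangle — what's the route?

turn right 94°, forward 2.1 m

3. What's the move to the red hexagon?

turn left 5°, forward 1.6 m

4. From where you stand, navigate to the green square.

turn right 44°, forward 5.8 m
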